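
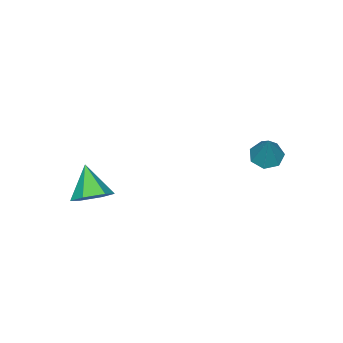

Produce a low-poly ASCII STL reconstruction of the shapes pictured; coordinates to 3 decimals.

solid 
facet normal 0.419 0.599 -0.682
outer loop
vertex 2.471 -0.798 0.666
vertex 1.928 -0.892 0.25
vertex 1.928 -0.373 0.706
endloop
endfacet
facet normal 0.226 0.199 0.954
outer loop
vertex 2.471 -0.798 0.666
vertex 1.928 -0.373 0.706
vertex 1.412 -1.628 1.09
endloop
endfacet
facet normal 0.419 0.599 -0.682
outer loop
vertex 1.928 -0.373 0.706
vertex 1.928 -0.892 0.25
vertex 1.386 -0.467 0.29
endloop
endfacet
facet normal -0.592 0.448 0.670
outer loop
vertex 1.928 -0.373 0.706
vertex 1.386 -0.467 0.29
vertex 1.412 -1.628 1.09
endloop
endfacet
facet normal 0.419 0.599 -0.682
outer loop
vertex 1.386 -0.467 0.29
vertex 1.928 -0.892 0.25
vertex 1.386 -0.986 -0.166
endloop
endfacet
facet normal -1.000 -0.013 0.014
outer loop
vertex 1.386 -0.467 0.29
vertex 1.386 -0.986 -0.166
vertex 1.412 -1.628 1.09
endloop
endfacet
facet normal 0.420 0.599 -0.682
outer loop
vertex 1.386 -0.986 -0.166
vertex 1.928 -0.892 0.25
vertex 1.928 -1.41 -0.205
endloop
endfacet
facet normal -0.591 -0.723 -0.357
outer loop
vertex 1.386 -0.986 -0.166
vertex 1.928 -1.41 -0.205
vertex 1.412 -1.628 1.09
endloop
endfacet
facet normal 0.420 0.599 -0.682
outer loop
vertex 1.928 -1.41 -0.205
vertex 1.928 -0.892 0.25
vertex 2.47 -1.317 0.211
endloop
endfacet
facet normal 0.224 -0.972 -0.074
outer loop
vertex 1.928 -1.41 -0.205
vertex 2.47 -1.317 0.211
vertex 1.412 -1.628 1.09
endloop
endfacet
facet normal 0.420 0.598 -0.683
outer loop
vertex 2.47 -1.317 0.211
vertex 1.928 -0.892 0.25
vertex 2.471 -0.798 0.666
endloop
endfacet
facet normal 0.633 -0.511 0.581
outer loop
vertex 2.47 -1.317 0.211
vertex 2.471 -0.798 0.666
vertex 1.412 -1.628 1.09
endloop
endfacet
facet normal -0.375 -0.301 -0.877
outer loop
vertex -1.255 2.718 1.814
vertex -1.735 2.955 1.938
vertex -1.302 3.173 1.678
endloop
endfacet
facet normal 0.994 0.080 -0.075
outer loop
vertex -1.255 2.718 1.814
vertex -1.302 3.173 1.678
vertex -1.205 3.385 3.182
endloop
endfacet
facet normal -0.374 -0.303 -0.877
outer loop
vertex -1.302 3.173 1.678
vertex -1.735 2.955 1.938
vertex -1.676 3.464 1.737
endloop
endfacet
facet normal 0.592 0.792 -0.150
outer loop
vertex -1.302 3.173 1.678
vertex -1.676 3.464 1.737
vertex -1.205 3.385 3.182
endloop
endfacet
facet normal -0.373 -0.303 -0.877
outer loop
vertex -1.676 3.464 1.737
vertex -1.735 2.955 1.938
vertex -2.095 3.372 1.947
endloop
endfacet
facet normal -0.162 0.981 0.106
outer loop
vertex -1.676 3.464 1.737
vertex -2.095 3.372 1.947
vertex -1.205 3.385 3.182
endloop
endfacet
facet normal -0.373 -0.303 -0.877
outer loop
vertex -2.095 3.372 1.947
vertex -1.735 2.955 1.938
vertex -2.243 2.966 2.15
endloop
endfacet
facet normal -0.702 0.506 0.501
outer loop
vertex -2.095 3.372 1.947
vertex -2.243 2.966 2.15
vertex -1.205 3.385 3.182
endloop
endfacet
facet normal -0.373 -0.302 -0.877
outer loop
vertex -2.243 2.966 2.15
vertex -1.735 2.955 1.938
vertex -2.009 2.552 2.193
endloop
endfacet
facet normal -0.620 -0.274 0.735
outer loop
vertex -2.243 2.966 2.15
vertex -2.009 2.552 2.193
vertex -1.205 3.385 3.182
endloop
endfacet
facet normal -0.373 -0.302 -0.878
outer loop
vertex -2.009 2.552 2.193
vertex -1.735 2.955 1.938
vertex -1.569 2.442 2.044
endloop
endfacet
facet normal 0.021 -0.773 0.634
outer loop
vertex -2.009 2.552 2.193
vertex -1.569 2.442 2.044
vertex -1.205 3.385 3.182
endloop
endfacet
facet normal -0.376 -0.303 -0.876
outer loop
vertex -1.569 2.442 2.044
vertex -1.735 2.955 1.938
vertex -1.255 2.718 1.814
endloop
endfacet
facet normal 0.740 -0.615 0.273
outer loop
vertex -1.569 2.442 2.044
vertex -1.255 2.718 1.814
vertex -1.205 3.385 3.182
endloop
endfacet

endsolid


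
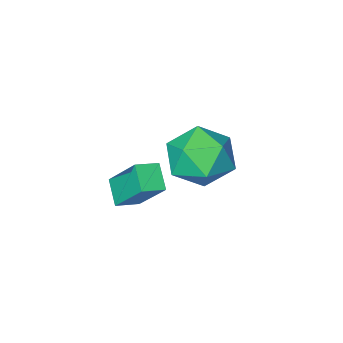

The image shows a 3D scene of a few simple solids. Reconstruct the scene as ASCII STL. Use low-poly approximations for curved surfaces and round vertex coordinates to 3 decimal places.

solid 
facet normal -0.959 0.119 -0.257
outer loop
vertex -0.009 1.508 1.207
vertex 0.236 2.253 0.637
vertex 0.216 0.401 -0.143
endloop
endfacet
facet normal -0.252 -0.769 0.588
outer loop
vertex 0.984 0.307 0.063
vertex -0.009 1.508 1.207
vertex 0.216 0.401 -0.143
endloop
endfacet
facet normal -0.959 0.119 -0.257
outer loop
vertex 0.216 0.401 -0.143
vertex 0.236 2.253 0.637
vertex 0.461 1.147 -0.713
endloop
endfacet
facet normal 0.129 -0.628 -0.767
outer loop
vertex 0.461 1.147 -0.713
vertex 0.984 0.307 0.063
vertex 0.216 0.401 -0.143
endloop
endfacet
facet normal -0.129 0.629 0.767
outer loop
vertex -0.009 1.508 1.207
vertex 1.004 2.159 0.843
vertex 0.236 2.253 0.637
endloop
endfacet
facet normal -0.253 -0.769 0.588
outer loop
vertex 0.759 1.413 1.413
vertex -0.009 1.508 1.207
vertex 0.984 0.307 0.063
endloop
endfacet
facet normal -0.128 0.628 0.767
outer loop
vertex 0.759 1.413 1.413
vertex 1.004 2.159 0.843
vertex -0.009 1.508 1.207
endloop
endfacet
facet normal 0.252 0.769 -0.588
outer loop
vertex 0.236 2.253 0.637
vertex 1.004 2.159 0.843
vertex 0.461 1.147 -0.713
endloop
endfacet
facet normal 0.128 -0.629 -0.767
outer loop
vertex 1.229 1.052 -0.507
vertex 0.984 0.307 0.063
vertex 0.461 1.147 -0.713
endloop
endfacet
facet normal 0.253 0.768 -0.588
outer loop
vertex 0.461 1.147 -0.713
vertex 1.004 2.159 0.843
vertex 1.229 1.052 -0.507
endloop
endfacet
facet normal 0.959 -0.119 0.257
outer loop
vertex 1.229 1.052 -0.507
vertex 0.759 1.413 1.413
vertex 0.984 0.307 0.063
endloop
endfacet
facet normal 0.959 -0.119 0.257
outer loop
vertex 1.004 2.159 0.843
vertex 0.759 1.413 1.413
vertex 1.229 1.052 -0.507
endloop
endfacet
facet normal 0.126 0.187 0.974
outer loop
vertex -2.993 0.421 -0.102
vertex -2.873 -0.784 0.114
vertex -1.881 -0.104 -0.145
endloop
endfacet
facet normal 0.367 0.730 0.577
outer loop
vertex -2.993 0.421 -0.102
vertex -1.881 -0.104 -0.145
vertex -2.202 0.728 -0.993
endloop
endfacet
facet normal -0.175 0.968 0.179
outer loop
vertex -2.993 0.421 -0.102
vertex -2.202 0.728 -0.993
vertex -3.392 0.562 -1.257
endloop
endfacet
facet normal -0.750 0.574 0.329
outer loop
vertex -2.993 0.421 -0.102
vertex -3.392 0.562 -1.257
vertex -3.807 -0.372 -0.573
endloop
endfacet
facet normal -0.564 0.091 0.821
outer loop
vertex -2.993 0.421 -0.102
vertex -3.807 -0.372 -0.573
vertex -2.873 -0.784 0.114
endloop
endfacet
facet normal 0.869 0.476 0.138
outer loop
vertex -2.202 0.728 -0.993
vertex -1.881 -0.104 -0.145
vertex -1.593 -0.288 -1.327
endloop
endfacet
facet normal 0.479 -0.402 0.780
outer loop
vertex -1.881 -0.104 -0.145
vertex -2.873 -0.784 0.114
vertex -2.008 -1.222 -0.643
endloop
endfacet
facet normal -0.637 -0.557 0.532
outer loop
vertex -2.873 -0.784 0.114
vertex -3.807 -0.372 -0.573
vertex -3.198 -1.388 -0.907
endloop
endfacet
facet normal -0.938 0.224 -0.263
outer loop
vertex -3.807 -0.372 -0.573
vertex -3.392 0.562 -1.257
vertex -3.519 -0.556 -1.755
endloop
endfacet
facet normal -0.008 0.862 -0.507
outer loop
vertex -3.392 0.562 -1.257
vertex -2.202 0.728 -0.993
vertex -2.527 0.124 -2.014
endloop
endfacet
facet normal 0.750 -0.574 -0.329
outer loop
vertex -2.407 -1.081 -1.798
vertex -1.593 -0.288 -1.327
vertex -2.008 -1.222 -0.643
endloop
endfacet
facet normal 0.175 -0.968 -0.179
outer loop
vertex -2.407 -1.081 -1.798
vertex -2.008 -1.222 -0.643
vertex -3.198 -1.388 -0.907
endloop
endfacet
facet normal -0.367 -0.730 -0.577
outer loop
vertex -2.407 -1.081 -1.798
vertex -3.198 -1.388 -0.907
vertex -3.519 -0.556 -1.755
endloop
endfacet
facet normal -0.126 -0.187 -0.974
outer loop
vertex -2.407 -1.081 -1.798
vertex -3.519 -0.556 -1.755
vertex -2.527 0.124 -2.014
endloop
endfacet
facet normal 0.564 -0.091 -0.821
outer loop
vertex -2.407 -1.081 -1.798
vertex -2.527 0.124 -2.014
vertex -1.593 -0.288 -1.327
endloop
endfacet
facet normal 0.938 -0.224 0.263
outer loop
vertex -2.008 -1.222 -0.643
vertex -1.593 -0.288 -1.327
vertex -1.881 -0.104 -0.145
endloop
endfacet
facet normal 0.008 -0.862 0.507
outer loop
vertex -3.198 -1.388 -0.907
vertex -2.008 -1.222 -0.643
vertex -2.873 -0.784 0.114
endloop
endfacet
facet normal -0.869 -0.476 -0.138
outer loop
vertex -3.519 -0.556 -1.755
vertex -3.198 -1.388 -0.907
vertex -3.807 -0.372 -0.573
endloop
endfacet
facet normal -0.479 0.402 -0.780
outer loop
vertex -2.527 0.124 -2.014
vertex -3.519 -0.556 -1.755
vertex -3.392 0.562 -1.257
endloop
endfacet
facet normal 0.637 0.557 -0.532
outer loop
vertex -1.593 -0.288 -1.327
vertex -2.527 0.124 -2.014
vertex -2.202 0.728 -0.993
endloop
endfacet

endsolid


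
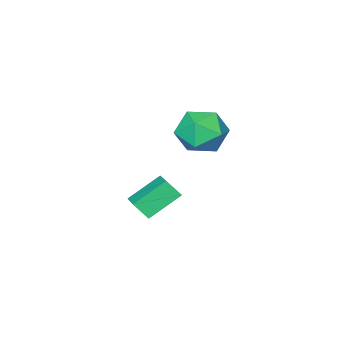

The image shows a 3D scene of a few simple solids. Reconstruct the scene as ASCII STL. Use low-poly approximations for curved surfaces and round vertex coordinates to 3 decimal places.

solid 
facet normal -0.363 0.547 -0.755
outer loop
vertex 2.304 2.068 -1.929
vertex 3.727 1.606 -2.948
vertex 1.603 0.952 -2.401
endloop
endfacet
facet normal -0.786 0.255 0.563
outer loop
vertex 1.973 0.394 -1.632
vertex 2.304 2.068 -1.929
vertex 1.603 0.952 -2.401
endloop
endfacet
facet normal -0.363 0.547 -0.755
outer loop
vertex 1.603 0.952 -2.401
vertex 3.727 1.606 -2.948
vertex 3.026 0.49 -3.42
endloop
endfacet
facet normal -0.501 -0.797 -0.338
outer loop
vertex 3.026 0.49 -3.42
vertex 1.973 0.394 -1.632
vertex 1.603 0.952 -2.401
endloop
endfacet
facet normal 0.501 0.797 0.338
outer loop
vertex 2.304 2.068 -1.929
vertex 4.097 1.048 -2.179
vertex 3.727 1.606 -2.948
endloop
endfacet
facet normal -0.786 0.255 0.563
outer loop
vertex 2.674 1.51 -1.16
vertex 2.304 2.068 -1.929
vertex 1.973 0.394 -1.632
endloop
endfacet
facet normal 0.501 0.797 0.338
outer loop
vertex 2.674 1.51 -1.16
vertex 4.097 1.048 -2.179
vertex 2.304 2.068 -1.929
endloop
endfacet
facet normal 0.786 -0.255 -0.563
outer loop
vertex 3.727 1.606 -2.948
vertex 4.097 1.048 -2.179
vertex 3.026 0.49 -3.42
endloop
endfacet
facet normal -0.501 -0.797 -0.338
outer loop
vertex 3.396 -0.068 -2.651
vertex 1.973 0.394 -1.632
vertex 3.026 0.49 -3.42
endloop
endfacet
facet normal 0.786 -0.255 -0.563
outer loop
vertex 3.026 0.49 -3.42
vertex 4.097 1.048 -2.179
vertex 3.396 -0.068 -2.651
endloop
endfacet
facet normal 0.363 -0.547 0.755
outer loop
vertex 3.396 -0.068 -2.651
vertex 2.674 1.51 -1.16
vertex 1.973 0.394 -1.632
endloop
endfacet
facet normal 0.363 -0.547 0.755
outer loop
vertex 4.097 1.048 -2.179
vertex 2.674 1.51 -1.16
vertex 3.396 -0.068 -2.651
endloop
endfacet
facet normal -0.551 0.713 0.433
outer loop
vertex 1.368 3.871 2.317
vertex 1.863 3.597 3.398
vertex 2.386 4.435 2.683
endloop
endfacet
facet normal -0.401 0.883 -0.244
outer loop
vertex 1.368 3.871 2.317
vertex 2.386 4.435 2.683
vertex 2.276 4.065 1.526
endloop
endfacet
facet normal -0.655 0.363 -0.663
outer loop
vertex 1.368 3.871 2.317
vertex 2.276 4.065 1.526
vertex 1.684 2.998 1.526
endloop
endfacet
facet normal -0.961 -0.127 -0.244
outer loop
vertex 1.368 3.871 2.317
vertex 1.684 2.998 1.526
vertex 1.429 2.709 2.683
endloop
endfacet
facet normal -0.897 0.089 0.433
outer loop
vertex 1.368 3.871 2.317
vertex 1.429 2.709 2.683
vertex 1.863 3.597 3.398
endloop
endfacet
facet normal 0.308 0.897 -0.316
outer loop
vertex 2.276 4.065 1.526
vertex 2.386 4.435 2.683
vertex 3.331 3.911 2.117
endloop
endfacet
facet normal 0.067 0.623 0.779
outer loop
vertex 2.386 4.435 2.683
vertex 1.863 3.597 3.398
vertex 3.076 3.622 3.274
endloop
endfacet
facet normal -0.493 -0.387 0.779
outer loop
vertex 1.863 3.597 3.398
vertex 1.429 2.709 2.683
vertex 2.484 2.555 3.274
endloop
endfacet
facet normal -0.598 -0.737 -0.316
outer loop
vertex 1.429 2.709 2.683
vertex 1.684 2.998 1.526
vertex 2.374 2.185 2.117
endloop
endfacet
facet normal -0.103 0.057 -0.993
outer loop
vertex 1.684 2.998 1.526
vertex 2.276 4.065 1.526
vertex 2.897 3.023 1.402
endloop
endfacet
facet normal 0.961 0.127 0.244
outer loop
vertex 3.392 2.749 2.483
vertex 3.331 3.911 2.117
vertex 3.076 3.622 3.274
endloop
endfacet
facet normal 0.655 -0.363 0.663
outer loop
vertex 3.392 2.749 2.483
vertex 3.076 3.622 3.274
vertex 2.484 2.555 3.274
endloop
endfacet
facet normal 0.401 -0.883 0.244
outer loop
vertex 3.392 2.749 2.483
vertex 2.484 2.555 3.274
vertex 2.374 2.185 2.117
endloop
endfacet
facet normal 0.551 -0.713 -0.433
outer loop
vertex 3.392 2.749 2.483
vertex 2.374 2.185 2.117
vertex 2.897 3.023 1.402
endloop
endfacet
facet normal 0.897 -0.089 -0.433
outer loop
vertex 3.392 2.749 2.483
vertex 2.897 3.023 1.402
vertex 3.331 3.911 2.117
endloop
endfacet
facet normal 0.598 0.737 0.316
outer loop
vertex 3.076 3.622 3.274
vertex 3.331 3.911 2.117
vertex 2.386 4.435 2.683
endloop
endfacet
facet normal 0.103 -0.057 0.993
outer loop
vertex 2.484 2.555 3.274
vertex 3.076 3.622 3.274
vertex 1.863 3.597 3.398
endloop
endfacet
facet normal -0.308 -0.897 0.316
outer loop
vertex 2.374 2.185 2.117
vertex 2.484 2.555 3.274
vertex 1.429 2.709 2.683
endloop
endfacet
facet normal -0.067 -0.623 -0.779
outer loop
vertex 2.897 3.023 1.402
vertex 2.374 2.185 2.117
vertex 1.684 2.998 1.526
endloop
endfacet
facet normal 0.493 0.387 -0.779
outer loop
vertex 3.331 3.911 2.117
vertex 2.897 3.023 1.402
vertex 2.276 4.065 1.526
endloop
endfacet

endsolid


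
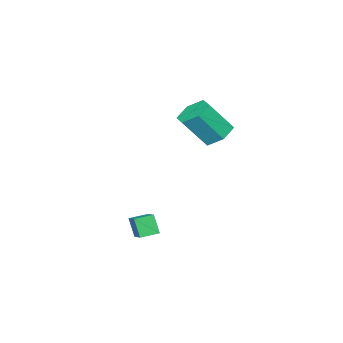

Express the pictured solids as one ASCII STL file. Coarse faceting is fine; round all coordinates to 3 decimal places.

solid 
facet normal -0.573 -0.711 -0.408
outer loop
vertex 3.162 -3.348 -2.266
vertex 2.411 -2.815 -2.139
vertex 3.31 -2.903 -3.25
endloop
endfacet
facet normal 0.808 -0.572 -0.137
outer loop
vertex 3.969 -2.085 -2.781
vertex 3.162 -3.348 -2.266
vertex 3.31 -2.903 -3.25
endloop
endfacet
facet normal -0.573 -0.711 -0.408
outer loop
vertex 3.31 -2.903 -3.25
vertex 2.411 -2.815 -2.139
vertex 2.559 -2.37 -3.123
endloop
endfacet
facet normal 0.137 0.408 -0.903
outer loop
vertex 2.559 -2.37 -3.123
vertex 3.969 -2.085 -2.781
vertex 3.31 -2.903 -3.25
endloop
endfacet
facet normal -0.137 -0.408 0.903
outer loop
vertex 3.162 -3.348 -2.266
vertex 3.07 -1.997 -1.67
vertex 2.411 -2.815 -2.139
endloop
endfacet
facet normal 0.808 -0.572 -0.137
outer loop
vertex 3.821 -2.53 -1.797
vertex 3.162 -3.348 -2.266
vertex 3.969 -2.085 -2.781
endloop
endfacet
facet normal -0.137 -0.408 0.903
outer loop
vertex 3.821 -2.53 -1.797
vertex 3.07 -1.997 -1.67
vertex 3.162 -3.348 -2.266
endloop
endfacet
facet normal -0.808 0.572 0.137
outer loop
vertex 2.411 -2.815 -2.139
vertex 3.07 -1.997 -1.67
vertex 2.559 -2.37 -3.123
endloop
endfacet
facet normal 0.137 0.408 -0.903
outer loop
vertex 3.218 -1.552 -2.654
vertex 3.969 -2.085 -2.781
vertex 2.559 -2.37 -3.123
endloop
endfacet
facet normal -0.808 0.572 0.137
outer loop
vertex 2.559 -2.37 -3.123
vertex 3.07 -1.997 -1.67
vertex 3.218 -1.552 -2.654
endloop
endfacet
facet normal 0.573 0.711 0.408
outer loop
vertex 3.218 -1.552 -2.654
vertex 3.821 -2.53 -1.797
vertex 3.969 -2.085 -2.781
endloop
endfacet
facet normal 0.573 0.711 0.408
outer loop
vertex 3.07 -1.997 -1.67
vertex 3.821 -2.53 -1.797
vertex 3.218 -1.552 -2.654
endloop
endfacet
facet normal -0.436 0.421 -0.795
outer loop
vertex -2.357 -1.942 1.198
vertex -2.954 -2.691 1.129
vertex -3.197 -1.932 1.664
endloop
endfacet
facet normal 0.213 0.907 0.364
outer loop
vertex -2.357 -1.942 1.198
vertex -3.197 -1.932 1.664
vertex -1.489 -2.78 2.78
endloop
endfacet
facet normal 0.213 0.907 0.364
outer loop
vertex -1.489 -2.78 2.78
vertex -3.197 -1.932 1.664
vertex -2.328 -2.77 3.246
endloop
endfacet
facet normal 0.437 -0.421 0.795
outer loop
vertex -1.489 -2.78 2.78
vertex -2.328 -2.77 3.246
vertex -2.086 -3.529 2.711
endloop
endfacet
facet normal -0.437 0.421 -0.795
outer loop
vertex -3.197 -1.932 1.664
vertex -2.954 -2.691 1.129
vertex -3.793 -2.681 1.595
endloop
endfacet
facet normal -0.651 0.462 0.602
outer loop
vertex -3.197 -1.932 1.664
vertex -3.793 -2.681 1.595
vertex -2.328 -2.77 3.246
endloop
endfacet
facet normal -0.650 0.463 0.602
outer loop
vertex -2.328 -2.77 3.246
vertex -3.793 -2.681 1.595
vertex -2.925 -3.518 3.177
endloop
endfacet
facet normal 0.436 -0.421 0.795
outer loop
vertex -2.328 -2.77 3.246
vertex -2.925 -3.518 3.177
vertex -2.086 -3.529 2.711
endloop
endfacet
facet normal -0.437 0.421 -0.795
outer loop
vertex -3.793 -2.681 1.595
vertex -2.954 -2.691 1.129
vertex -3.551 -3.44 1.06
endloop
endfacet
facet normal -0.864 -0.444 0.239
outer loop
vertex -3.793 -2.681 1.595
vertex -3.551 -3.44 1.06
vertex -2.925 -3.518 3.177
endloop
endfacet
facet normal -0.864 -0.443 0.239
outer loop
vertex -2.925 -3.518 3.177
vertex -3.551 -3.44 1.06
vertex -2.683 -4.278 2.642
endloop
endfacet
facet normal 0.436 -0.421 0.795
outer loop
vertex -2.925 -3.518 3.177
vertex -2.683 -4.278 2.642
vertex -2.086 -3.529 2.711
endloop
endfacet
facet normal -0.437 0.421 -0.795
outer loop
vertex -3.551 -3.44 1.06
vertex -2.954 -2.691 1.129
vertex -2.712 -3.45 0.594
endloop
endfacet
facet normal -0.213 -0.907 -0.364
outer loop
vertex -3.551 -3.44 1.06
vertex -2.712 -3.45 0.594
vertex -2.683 -4.278 2.642
endloop
endfacet
facet normal -0.213 -0.907 -0.364
outer loop
vertex -2.683 -4.278 2.642
vertex -2.712 -3.45 0.594
vertex -1.843 -4.288 2.176
endloop
endfacet
facet normal 0.436 -0.421 0.795
outer loop
vertex -2.683 -4.278 2.642
vertex -1.843 -4.288 2.176
vertex -2.086 -3.529 2.711
endloop
endfacet
facet normal -0.436 0.421 -0.795
outer loop
vertex -2.712 -3.45 0.594
vertex -2.954 -2.691 1.129
vertex -2.115 -2.702 0.663
endloop
endfacet
facet normal 0.650 -0.463 -0.602
outer loop
vertex -2.712 -3.45 0.594
vertex -2.115 -2.702 0.663
vertex -1.843 -4.288 2.176
endloop
endfacet
facet normal 0.651 -0.463 -0.602
outer loop
vertex -1.843 -4.288 2.176
vertex -2.115 -2.702 0.663
vertex -1.247 -3.539 2.245
endloop
endfacet
facet normal 0.437 -0.421 0.795
outer loop
vertex -1.843 -4.288 2.176
vertex -1.247 -3.539 2.245
vertex -2.086 -3.529 2.711
endloop
endfacet
facet normal -0.436 0.421 -0.795
outer loop
vertex -2.115 -2.702 0.663
vertex -2.954 -2.691 1.129
vertex -2.357 -1.942 1.198
endloop
endfacet
facet normal 0.864 0.443 -0.239
outer loop
vertex -2.115 -2.702 0.663
vertex -2.357 -1.942 1.198
vertex -1.247 -3.539 2.245
endloop
endfacet
facet normal 0.864 0.444 -0.239
outer loop
vertex -1.247 -3.539 2.245
vertex -2.357 -1.942 1.198
vertex -1.489 -2.78 2.78
endloop
endfacet
facet normal 0.437 -0.421 0.795
outer loop
vertex -1.247 -3.539 2.245
vertex -1.489 -2.78 2.78
vertex -2.086 -3.529 2.711
endloop
endfacet

endsolid


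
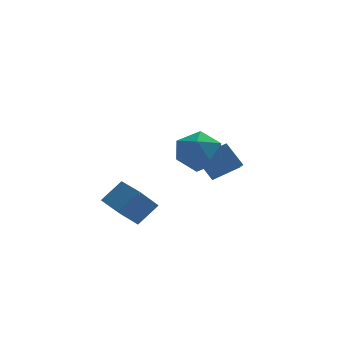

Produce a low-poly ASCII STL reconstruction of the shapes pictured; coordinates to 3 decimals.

solid 
facet normal -0.993 -0.113 -0.022
outer loop
vertex 0.613 -3.555 2.358
vertex 0.733 -4.707 2.831
vertex 0.605 -3.727 3.598
endloop
endfacet
facet normal -0.817 0.572 0.074
outer loop
vertex 0.613 -3.555 2.358
vertex 0.605 -3.727 3.598
vertex 1.234 -2.765 3.103
endloop
endfacet
facet normal -0.412 0.775 -0.478
outer loop
vertex 0.613 -3.555 2.358
vertex 1.234 -2.765 3.103
vertex 1.752 -3.151 2.031
endloop
endfacet
facet normal -0.339 0.216 -0.916
outer loop
vertex 0.613 -3.555 2.358
vertex 1.752 -3.151 2.031
vertex 1.442 -4.351 1.863
endloop
endfacet
facet normal -0.698 -0.333 -0.634
outer loop
vertex 0.613 -3.555 2.358
vertex 1.442 -4.351 1.863
vertex 0.733 -4.707 2.831
endloop
endfacet
facet normal -0.420 0.617 0.665
outer loop
vertex 1.234 -2.765 3.103
vertex 0.605 -3.727 3.598
vertex 1.738 -3.429 4.037
endloop
endfacet
facet normal -0.706 -0.491 0.510
outer loop
vertex 0.605 -3.727 3.598
vertex 0.733 -4.707 2.831
vertex 1.428 -4.629 3.869
endloop
endfacet
facet normal -0.229 -0.847 -0.479
outer loop
vertex 0.733 -4.707 2.831
vertex 1.442 -4.351 1.863
vertex 1.946 -5.015 2.797
endloop
endfacet
facet normal 0.352 0.040 -0.935
outer loop
vertex 1.442 -4.351 1.863
vertex 1.752 -3.151 2.031
vertex 2.575 -4.053 2.302
endloop
endfacet
facet normal 0.234 0.945 -0.227
outer loop
vertex 1.752 -3.151 2.031
vertex 1.234 -2.765 3.103
vertex 2.447 -3.073 3.069
endloop
endfacet
facet normal 0.339 -0.216 0.916
outer loop
vertex 2.567 -4.225 3.542
vertex 1.738 -3.429 4.037
vertex 1.428 -4.629 3.869
endloop
endfacet
facet normal 0.412 -0.775 0.478
outer loop
vertex 2.567 -4.225 3.542
vertex 1.428 -4.629 3.869
vertex 1.946 -5.015 2.797
endloop
endfacet
facet normal 0.817 -0.572 -0.074
outer loop
vertex 2.567 -4.225 3.542
vertex 1.946 -5.015 2.797
vertex 2.575 -4.053 2.302
endloop
endfacet
facet normal 0.993 0.113 0.022
outer loop
vertex 2.567 -4.225 3.542
vertex 2.575 -4.053 2.302
vertex 2.447 -3.073 3.069
endloop
endfacet
facet normal 0.698 0.333 0.634
outer loop
vertex 2.567 -4.225 3.542
vertex 2.447 -3.073 3.069
vertex 1.738 -3.429 4.037
endloop
endfacet
facet normal -0.352 -0.040 0.935
outer loop
vertex 1.428 -4.629 3.869
vertex 1.738 -3.429 4.037
vertex 0.605 -3.727 3.598
endloop
endfacet
facet normal -0.234 -0.945 0.227
outer loop
vertex 1.946 -5.015 2.797
vertex 1.428 -4.629 3.869
vertex 0.733 -4.707 2.831
endloop
endfacet
facet normal 0.420 -0.617 -0.665
outer loop
vertex 2.575 -4.053 2.302
vertex 1.946 -5.015 2.797
vertex 1.442 -4.351 1.863
endloop
endfacet
facet normal 0.706 0.491 -0.510
outer loop
vertex 2.447 -3.073 3.069
vertex 2.575 -4.053 2.302
vertex 1.752 -3.151 2.031
endloop
endfacet
facet normal 0.229 0.847 0.479
outer loop
vertex 1.738 -3.429 4.037
vertex 2.447 -3.073 3.069
vertex 1.234 -2.765 3.103
endloop
endfacet
facet normal -0.463 0.434 0.773
outer loop
vertex 3.736 1.803 1.153
vertex 3.77 2.884 0.567
vertex 2.3 1.48 0.475
endloop
endfacet
facet normal -0.027 -0.879 0.476
outer loop
vertex 3.03 0.796 -0.747
vertex 3.736 1.803 1.153
vertex 2.3 1.48 0.475
endloop
endfacet
facet normal -0.462 0.433 0.774
outer loop
vertex 2.3 1.48 0.475
vertex 3.77 2.884 0.567
vertex 2.334 2.562 -0.11
endloop
endfacet
facet normal -0.886 -0.198 -0.418
outer loop
vertex 2.334 2.562 -0.11
vertex 3.03 0.796 -0.747
vertex 2.3 1.48 0.475
endloop
endfacet
facet normal 0.886 0.199 0.418
outer loop
vertex 3.736 1.803 1.153
vertex 4.5 2.2 -0.655
vertex 3.77 2.884 0.567
endloop
endfacet
facet normal -0.027 -0.879 0.476
outer loop
vertex 4.466 1.118 -0.07
vertex 3.736 1.803 1.153
vertex 3.03 0.796 -0.747
endloop
endfacet
facet normal 0.886 0.198 0.418
outer loop
vertex 4.466 1.118 -0.07
vertex 4.5 2.2 -0.655
vertex 3.736 1.803 1.153
endloop
endfacet
facet normal 0.027 0.879 -0.476
outer loop
vertex 3.77 2.884 0.567
vertex 4.5 2.2 -0.655
vertex 2.334 2.562 -0.11
endloop
endfacet
facet normal -0.887 -0.199 -0.418
outer loop
vertex 3.064 1.877 -1.333
vertex 3.03 0.796 -0.747
vertex 2.334 2.562 -0.11
endloop
endfacet
facet normal 0.027 0.879 -0.476
outer loop
vertex 2.334 2.562 -0.11
vertex 4.5 2.2 -0.655
vertex 3.064 1.877 -1.333
endloop
endfacet
facet normal 0.462 -0.434 -0.774
outer loop
vertex 3.064 1.877 -1.333
vertex 4.466 1.118 -0.07
vertex 3.03 0.796 -0.747
endloop
endfacet
facet normal 0.463 -0.433 -0.774
outer loop
vertex 4.5 2.2 -0.655
vertex 4.466 1.118 -0.07
vertex 3.064 1.877 -1.333
endloop
endfacet
facet normal -0.568 -0.378 0.731
outer loop
vertex -0.959 -2.431 -0.104
vertex -1.672 -1.074 0.044
vertex -1.972 -2.854 -1.111
endloop
endfacet
facet normal 0.463 -0.881 -0.096
outer loop
vertex -1.028 -2.226 -2.324
vertex -0.959 -2.431 -0.104
vertex -1.972 -2.854 -1.111
endloop
endfacet
facet normal -0.569 -0.378 0.730
outer loop
vertex -1.972 -2.854 -1.111
vertex -1.672 -1.074 0.044
vertex -2.685 -1.497 -0.964
endloop
endfacet
facet normal -0.680 -0.284 -0.676
outer loop
vertex -2.685 -1.497 -0.964
vertex -1.028 -2.226 -2.324
vertex -1.972 -2.854 -1.111
endloop
endfacet
facet normal 0.680 0.284 0.676
outer loop
vertex -0.959 -2.431 -0.104
vertex -0.728 -0.446 -1.169
vertex -1.672 -1.074 0.044
endloop
endfacet
facet normal 0.463 -0.881 -0.096
outer loop
vertex -0.015 -1.803 -1.316
vertex -0.959 -2.431 -0.104
vertex -1.028 -2.226 -2.324
endloop
endfacet
facet normal 0.680 0.284 0.676
outer loop
vertex -0.015 -1.803 -1.316
vertex -0.728 -0.446 -1.169
vertex -0.959 -2.431 -0.104
endloop
endfacet
facet normal -0.463 0.881 0.096
outer loop
vertex -1.672 -1.074 0.044
vertex -0.728 -0.446 -1.169
vertex -2.685 -1.497 -0.964
endloop
endfacet
facet normal -0.680 -0.283 -0.676
outer loop
vertex -1.741 -0.869 -2.176
vertex -1.028 -2.226 -2.324
vertex -2.685 -1.497 -0.964
endloop
endfacet
facet normal -0.463 0.881 0.096
outer loop
vertex -2.685 -1.497 -0.964
vertex -0.728 -0.446 -1.169
vertex -1.741 -0.869 -2.176
endloop
endfacet
facet normal 0.569 0.378 -0.730
outer loop
vertex -1.741 -0.869 -2.176
vertex -0.015 -1.803 -1.316
vertex -1.028 -2.226 -2.324
endloop
endfacet
facet normal 0.569 0.378 -0.731
outer loop
vertex -0.728 -0.446 -1.169
vertex -0.015 -1.803 -1.316
vertex -1.741 -0.869 -2.176
endloop
endfacet

endsolid


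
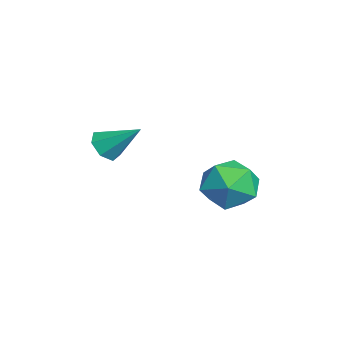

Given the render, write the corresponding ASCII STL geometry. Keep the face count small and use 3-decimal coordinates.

solid 
facet normal -0.525 -0.412 0.745
outer loop
vertex -2.192 3.027 1.531
vertex -2.145 2.075 1.038
vertex -1.379 2.357 1.733
endloop
endfacet
facet normal -0.132 0.136 0.982
outer loop
vertex -2.192 3.027 1.531
vertex -1.379 2.357 1.733
vertex -1.192 3.406 1.613
endloop
endfacet
facet normal -0.323 0.718 0.616
outer loop
vertex -2.192 3.027 1.531
vertex -1.192 3.406 1.613
vertex -1.843 3.773 0.844
endloop
endfacet
facet normal -0.834 0.531 0.153
outer loop
vertex -2.192 3.027 1.531
vertex -1.843 3.773 0.844
vertex -2.432 2.95 0.488
endloop
endfacet
facet normal -0.958 -0.168 0.233
outer loop
vertex -2.192 3.027 1.531
vertex -2.432 2.95 0.488
vertex -2.145 2.075 1.038
endloop
endfacet
facet normal 0.551 -0.003 0.834
outer loop
vertex -1.192 3.406 1.613
vertex -1.379 2.357 1.733
vertex -0.528 2.69 1.172
endloop
endfacet
facet normal -0.082 -0.889 0.451
outer loop
vertex -1.379 2.357 1.733
vertex -2.145 2.075 1.038
vertex -1.117 1.867 0.816
endloop
endfacet
facet normal -0.783 -0.494 -0.377
outer loop
vertex -2.145 2.075 1.038
vertex -2.432 2.95 0.488
vertex -1.768 2.234 0.047
endloop
endfacet
facet normal -0.583 0.636 -0.506
outer loop
vertex -2.432 2.95 0.488
vertex -1.843 3.773 0.844
vertex -1.581 3.283 -0.073
endloop
endfacet
facet normal 0.243 0.939 0.243
outer loop
vertex -1.843 3.773 0.844
vertex -1.192 3.406 1.613
vertex -0.815 3.565 0.622
endloop
endfacet
facet normal 0.834 -0.531 -0.153
outer loop
vertex -0.768 2.613 0.129
vertex -0.528 2.69 1.172
vertex -1.117 1.867 0.816
endloop
endfacet
facet normal 0.323 -0.718 -0.616
outer loop
vertex -0.768 2.613 0.129
vertex -1.117 1.867 0.816
vertex -1.768 2.234 0.047
endloop
endfacet
facet normal 0.132 -0.136 -0.982
outer loop
vertex -0.768 2.613 0.129
vertex -1.768 2.234 0.047
vertex -1.581 3.283 -0.073
endloop
endfacet
facet normal 0.525 0.412 -0.745
outer loop
vertex -0.768 2.613 0.129
vertex -1.581 3.283 -0.073
vertex -0.815 3.565 0.622
endloop
endfacet
facet normal 0.958 0.168 -0.233
outer loop
vertex -0.768 2.613 0.129
vertex -0.815 3.565 0.622
vertex -0.528 2.69 1.172
endloop
endfacet
facet normal 0.583 -0.636 0.506
outer loop
vertex -1.117 1.867 0.816
vertex -0.528 2.69 1.172
vertex -1.379 2.357 1.733
endloop
endfacet
facet normal -0.243 -0.939 -0.243
outer loop
vertex -1.768 2.234 0.047
vertex -1.117 1.867 0.816
vertex -2.145 2.075 1.038
endloop
endfacet
facet normal -0.551 0.003 -0.834
outer loop
vertex -1.581 3.283 -0.073
vertex -1.768 2.234 0.047
vertex -2.432 2.95 0.488
endloop
endfacet
facet normal 0.082 0.889 -0.451
outer loop
vertex -0.815 3.565 0.622
vertex -1.581 3.283 -0.073
vertex -1.843 3.773 0.844
endloop
endfacet
facet normal 0.783 0.494 0.377
outer loop
vertex -0.528 2.69 1.172
vertex -0.815 3.565 0.622
vertex -1.192 3.406 1.613
endloop
endfacet
facet normal -0.341 -0.709 -0.617
outer loop
vertex -2.186 -0.706 1.635
vertex -2.596 -0.911 2.097
vertex -2.695 -0.463 1.637
endloop
endfacet
facet normal 0.370 0.778 -0.508
outer loop
vertex -2.186 -0.706 1.635
vertex -2.695 -0.463 1.637
vertex -2.084 0.151 3.023
endloop
endfacet
facet normal -0.341 -0.709 -0.617
outer loop
vertex -2.695 -0.463 1.637
vertex -2.596 -0.911 2.097
vertex -3.129 -0.557 1.985
endloop
endfacet
facet normal -0.379 0.896 -0.230
outer loop
vertex -2.695 -0.463 1.637
vertex -3.129 -0.557 1.985
vertex -2.084 0.151 3.023
endloop
endfacet
facet normal -0.341 -0.709 -0.618
outer loop
vertex -3.129 -0.557 1.985
vertex -2.596 -0.911 2.097
vertex -3.161 -0.918 2.417
endloop
endfacet
facet normal -0.750 0.534 0.391
outer loop
vertex -3.129 -0.557 1.985
vertex -3.161 -0.918 2.417
vertex -2.084 0.151 3.023
endloop
endfacet
facet normal -0.341 -0.708 -0.618
outer loop
vertex -3.161 -0.918 2.417
vertex -2.596 -0.911 2.097
vertex -2.768 -1.274 2.608
endloop
endfacet
facet normal -0.463 -0.036 0.886
outer loop
vertex -3.161 -0.918 2.417
vertex -2.768 -1.274 2.608
vertex -2.084 0.151 3.023
endloop
endfacet
facet normal -0.342 -0.708 -0.618
outer loop
vertex -2.768 -1.274 2.608
vertex -2.596 -0.911 2.097
vertex -2.245 -1.357 2.414
endloop
endfacet
facet normal 0.267 -0.385 0.883
outer loop
vertex -2.768 -1.274 2.608
vertex -2.245 -1.357 2.414
vertex -2.084 0.151 3.023
endloop
endfacet
facet normal -0.342 -0.708 -0.618
outer loop
vertex -2.245 -1.357 2.414
vertex -2.596 -0.911 2.097
vertex -1.986 -1.104 1.981
endloop
endfacet
facet normal 0.888 -0.250 0.385
outer loop
vertex -2.245 -1.357 2.414
vertex -1.986 -1.104 1.981
vertex -2.084 0.151 3.023
endloop
endfacet
facet normal -0.342 -0.709 -0.618
outer loop
vertex -1.986 -1.104 1.981
vertex -2.596 -0.911 2.097
vertex -2.186 -0.706 1.635
endloop
endfacet
facet normal 0.935 0.267 -0.233
outer loop
vertex -1.986 -1.104 1.981
vertex -2.186 -0.706 1.635
vertex -2.084 0.151 3.023
endloop
endfacet

endsolid


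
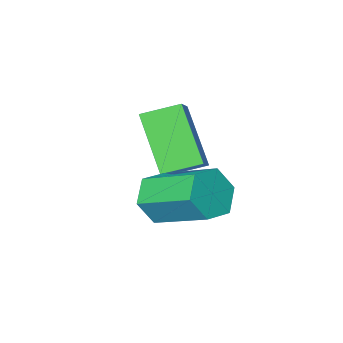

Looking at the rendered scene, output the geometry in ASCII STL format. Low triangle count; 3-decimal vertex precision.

solid 
facet normal -0.822 0.473 0.316
outer loop
vertex -2.612 -2.682 0.474
vertex -2.463 -1.39 -1.071
vertex -3.171 -3.282 -0.082
endloop
endfacet
facet normal -0.074 -0.640 0.765
outer loop
vertex -2.217 -3.83 -0.449
vertex -2.612 -2.682 0.474
vertex -3.171 -3.282 -0.082
endloop
endfacet
facet normal -0.822 0.473 0.317
outer loop
vertex -3.171 -3.282 -0.082
vertex -2.463 -1.39 -1.071
vertex -3.022 -1.989 -1.627
endloop
endfacet
facet normal -0.564 -0.606 -0.561
outer loop
vertex -3.022 -1.989 -1.627
vertex -2.217 -3.83 -0.449
vertex -3.171 -3.282 -0.082
endloop
endfacet
facet normal 0.564 0.606 0.561
outer loop
vertex -2.612 -2.682 0.474
vertex -1.509 -1.938 -1.438
vertex -2.463 -1.39 -1.071
endloop
endfacet
facet normal -0.074 -0.640 0.765
outer loop
vertex -1.658 -3.231 0.107
vertex -2.612 -2.682 0.474
vertex -2.217 -3.83 -0.449
endloop
endfacet
facet normal 0.564 0.606 0.561
outer loop
vertex -1.658 -3.231 0.107
vertex -1.509 -1.938 -1.438
vertex -2.612 -2.682 0.474
endloop
endfacet
facet normal 0.074 0.641 -0.764
outer loop
vertex -2.463 -1.39 -1.071
vertex -1.509 -1.938 -1.438
vertex -3.022 -1.989 -1.627
endloop
endfacet
facet normal -0.564 -0.606 -0.561
outer loop
vertex -2.068 -2.538 -1.994
vertex -2.217 -3.83 -0.449
vertex -3.022 -1.989 -1.627
endloop
endfacet
facet normal 0.074 0.640 -0.765
outer loop
vertex -3.022 -1.989 -1.627
vertex -1.509 -1.938 -1.438
vertex -2.068 -2.538 -1.994
endloop
endfacet
facet normal 0.822 -0.473 -0.317
outer loop
vertex -2.068 -2.538 -1.994
vertex -1.658 -3.231 0.107
vertex -2.217 -3.83 -0.449
endloop
endfacet
facet normal 0.822 -0.473 -0.316
outer loop
vertex -1.509 -1.938 -1.438
vertex -1.658 -3.231 0.107
vertex -2.068 -2.538 -1.994
endloop
endfacet
facet normal 0.291 -0.847 -0.445
outer loop
vertex -0.914 -1.847 -1.366
vertex -1.273 -1.605 -2.062
vertex -0.49 -1.412 -1.917
endloop
endfacet
facet normal 0.805 -0.034 0.592
outer loop
vertex -0.914 -1.847 -1.366
vertex -0.49 -1.412 -1.917
vertex -1.467 -0.237 -0.521
endloop
endfacet
facet normal 0.805 -0.034 0.592
outer loop
vertex -1.467 -0.237 -0.521
vertex -0.49 -1.412 -1.917
vertex -1.043 0.198 -1.072
endloop
endfacet
facet normal -0.291 0.847 0.445
outer loop
vertex -1.467 -0.237 -0.521
vertex -1.043 0.198 -1.072
vertex -1.827 0.005 -1.218
endloop
endfacet
facet normal 0.291 -0.847 -0.445
outer loop
vertex -0.49 -1.412 -1.917
vertex -1.273 -1.605 -2.062
vertex -0.849 -1.17 -2.613
endloop
endfacet
facet normal 0.851 0.442 -0.285
outer loop
vertex -0.49 -1.412 -1.917
vertex -0.849 -1.17 -2.613
vertex -1.043 0.198 -1.072
endloop
endfacet
facet normal 0.850 0.442 -0.286
outer loop
vertex -1.043 0.198 -1.072
vertex -0.849 -1.17 -2.613
vertex -1.403 0.44 -1.769
endloop
endfacet
facet normal -0.291 0.847 0.445
outer loop
vertex -1.043 0.198 -1.072
vertex -1.403 0.44 -1.769
vertex -1.827 0.005 -1.218
endloop
endfacet
facet normal 0.291 -0.847 -0.445
outer loop
vertex -0.849 -1.17 -2.613
vertex -1.273 -1.605 -2.062
vertex -1.633 -1.363 -2.759
endloop
endfacet
facet normal 0.046 0.476 -0.878
outer loop
vertex -0.849 -1.17 -2.613
vertex -1.633 -1.363 -2.759
vertex -1.403 0.44 -1.769
endloop
endfacet
facet normal 0.045 0.476 -0.878
outer loop
vertex -1.403 0.44 -1.769
vertex -1.633 -1.363 -2.759
vertex -2.186 0.247 -1.914
endloop
endfacet
facet normal -0.291 0.847 0.445
outer loop
vertex -1.403 0.44 -1.769
vertex -2.186 0.247 -1.914
vertex -1.827 0.005 -1.218
endloop
endfacet
facet normal 0.291 -0.847 -0.445
outer loop
vertex -1.633 -1.363 -2.759
vertex -1.273 -1.605 -2.062
vertex -2.057 -1.798 -2.208
endloop
endfacet
facet normal -0.805 0.034 -0.592
outer loop
vertex -1.633 -1.363 -2.759
vertex -2.057 -1.798 -2.208
vertex -2.186 0.247 -1.914
endloop
endfacet
facet normal -0.805 0.034 -0.592
outer loop
vertex -2.186 0.247 -1.914
vertex -2.057 -1.798 -2.208
vertex -2.61 -0.188 -1.363
endloop
endfacet
facet normal -0.291 0.847 0.445
outer loop
vertex -2.186 0.247 -1.914
vertex -2.61 -0.188 -1.363
vertex -1.827 0.005 -1.218
endloop
endfacet
facet normal 0.291 -0.847 -0.445
outer loop
vertex -2.057 -1.798 -2.208
vertex -1.273 -1.605 -2.062
vertex -1.697 -2.04 -1.511
endloop
endfacet
facet normal -0.850 -0.442 0.286
outer loop
vertex -2.057 -1.798 -2.208
vertex -1.697 -2.04 -1.511
vertex -2.61 -0.188 -1.363
endloop
endfacet
facet normal -0.851 -0.442 0.285
outer loop
vertex -2.61 -0.188 -1.363
vertex -1.697 -2.04 -1.511
vertex -2.251 -0.43 -0.667
endloop
endfacet
facet normal -0.291 0.847 0.445
outer loop
vertex -2.61 -0.188 -1.363
vertex -2.251 -0.43 -0.667
vertex -1.827 0.005 -1.218
endloop
endfacet
facet normal 0.291 -0.847 -0.445
outer loop
vertex -1.697 -2.04 -1.511
vertex -1.273 -1.605 -2.062
vertex -0.914 -1.847 -1.366
endloop
endfacet
facet normal -0.045 -0.476 0.878
outer loop
vertex -1.697 -2.04 -1.511
vertex -0.914 -1.847 -1.366
vertex -2.251 -0.43 -0.667
endloop
endfacet
facet normal -0.046 -0.477 0.878
outer loop
vertex -2.251 -0.43 -0.667
vertex -0.914 -1.847 -1.366
vertex -1.467 -0.237 -0.521
endloop
endfacet
facet normal -0.291 0.847 0.445
outer loop
vertex -2.251 -0.43 -0.667
vertex -1.467 -0.237 -0.521
vertex -1.827 0.005 -1.218
endloop
endfacet

endsolid


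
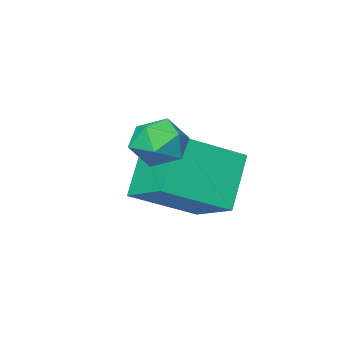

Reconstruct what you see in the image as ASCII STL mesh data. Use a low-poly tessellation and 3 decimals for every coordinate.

solid 
facet normal -0.859 0.257 -0.443
outer loop
vertex -5.257 0.376 0.796
vertex -5.147 1.927 1.483
vertex -4.322 0.963 -0.676
endloop
endfacet
facet normal -0.064 -0.912 -0.405
outer loop
vertex -2.553 0.433 0.237
vertex -5.257 0.376 0.796
vertex -4.322 0.963 -0.676
endloop
endfacet
facet normal -0.859 0.257 -0.443
outer loop
vertex -4.322 0.963 -0.676
vertex -5.147 1.927 1.483
vertex -4.212 2.514 0.011
endloop
endfacet
facet normal 0.508 0.318 -0.800
outer loop
vertex -4.212 2.514 0.011
vertex -2.553 0.433 0.237
vertex -4.322 0.963 -0.676
endloop
endfacet
facet normal -0.508 -0.318 0.800
outer loop
vertex -5.257 0.376 0.796
vertex -3.378 1.397 2.396
vertex -5.147 1.927 1.483
endloop
endfacet
facet normal -0.064 -0.912 -0.405
outer loop
vertex -3.488 -0.154 1.709
vertex -5.257 0.376 0.796
vertex -2.553 0.433 0.237
endloop
endfacet
facet normal -0.508 -0.318 0.800
outer loop
vertex -3.488 -0.154 1.709
vertex -3.378 1.397 2.396
vertex -5.257 0.376 0.796
endloop
endfacet
facet normal 0.064 0.912 0.405
outer loop
vertex -5.147 1.927 1.483
vertex -3.378 1.397 2.396
vertex -4.212 2.514 0.011
endloop
endfacet
facet normal 0.508 0.318 -0.800
outer loop
vertex -2.443 1.984 0.924
vertex -2.553 0.433 0.237
vertex -4.212 2.514 0.011
endloop
endfacet
facet normal 0.064 0.912 0.405
outer loop
vertex -4.212 2.514 0.011
vertex -3.378 1.397 2.396
vertex -2.443 1.984 0.924
endloop
endfacet
facet normal 0.859 -0.257 0.443
outer loop
vertex -2.443 1.984 0.924
vertex -3.488 -0.154 1.709
vertex -2.553 0.433 0.237
endloop
endfacet
facet normal 0.859 -0.257 0.443
outer loop
vertex -3.378 1.397 2.396
vertex -3.488 -0.154 1.709
vertex -2.443 1.984 0.924
endloop
endfacet
facet normal -0.879 -0.232 0.417
outer loop
vertex -2.781 2.663 2.799
vertex -2.592 1.888 2.767
vertex -2.4 2.32 3.411
endloop
endfacet
facet normal -0.653 0.410 0.636
outer loop
vertex -2.781 2.663 2.799
vertex -2.4 2.32 3.411
vertex -2.184 3.048 3.164
endloop
endfacet
facet normal -0.567 0.821 0.062
outer loop
vertex -2.781 2.663 2.799
vertex -2.184 3.048 3.164
vertex -2.243 3.067 2.367
endloop
endfacet
facet normal -0.739 0.435 -0.514
outer loop
vertex -2.781 2.663 2.799
vertex -2.243 3.067 2.367
vertex -2.495 2.349 2.122
endloop
endfacet
facet normal -0.931 -0.215 -0.294
outer loop
vertex -2.781 2.663 2.799
vertex -2.495 2.349 2.122
vertex -2.592 1.888 2.767
endloop
endfacet
facet normal -0.016 0.325 0.945
outer loop
vertex -2.184 3.048 3.164
vertex -2.4 2.32 3.411
vertex -1.625 2.511 3.358
endloop
endfacet
facet normal -0.380 -0.712 0.591
outer loop
vertex -2.4 2.32 3.411
vertex -2.592 1.888 2.767
vertex -1.877 1.793 3.113
endloop
endfacet
facet normal -0.465 -0.686 -0.560
outer loop
vertex -2.592 1.888 2.767
vertex -2.495 2.349 2.122
vertex -1.936 1.812 2.316
endloop
endfacet
facet normal -0.153 0.367 -0.918
outer loop
vertex -2.495 2.349 2.122
vertex -2.243 3.067 2.367
vertex -1.72 2.54 2.069
endloop
endfacet
facet normal 0.125 0.992 0.014
outer loop
vertex -2.243 3.067 2.367
vertex -2.184 3.048 3.164
vertex -1.528 2.972 2.713
endloop
endfacet
facet normal 0.739 -0.435 0.514
outer loop
vertex -1.339 2.197 2.681
vertex -1.625 2.511 3.358
vertex -1.877 1.793 3.113
endloop
endfacet
facet normal 0.567 -0.821 -0.062
outer loop
vertex -1.339 2.197 2.681
vertex -1.877 1.793 3.113
vertex -1.936 1.812 2.316
endloop
endfacet
facet normal 0.653 -0.410 -0.636
outer loop
vertex -1.339 2.197 2.681
vertex -1.936 1.812 2.316
vertex -1.72 2.54 2.069
endloop
endfacet
facet normal 0.879 0.232 -0.417
outer loop
vertex -1.339 2.197 2.681
vertex -1.72 2.54 2.069
vertex -1.528 2.972 2.713
endloop
endfacet
facet normal 0.931 0.215 0.294
outer loop
vertex -1.339 2.197 2.681
vertex -1.528 2.972 2.713
vertex -1.625 2.511 3.358
endloop
endfacet
facet normal 0.153 -0.367 0.918
outer loop
vertex -1.877 1.793 3.113
vertex -1.625 2.511 3.358
vertex -2.4 2.32 3.411
endloop
endfacet
facet normal -0.125 -0.992 -0.014
outer loop
vertex -1.936 1.812 2.316
vertex -1.877 1.793 3.113
vertex -2.592 1.888 2.767
endloop
endfacet
facet normal 0.016 -0.325 -0.945
outer loop
vertex -1.72 2.54 2.069
vertex -1.936 1.812 2.316
vertex -2.495 2.349 2.122
endloop
endfacet
facet normal 0.380 0.712 -0.591
outer loop
vertex -1.528 2.972 2.713
vertex -1.72 2.54 2.069
vertex -2.243 3.067 2.367
endloop
endfacet
facet normal 0.465 0.686 0.560
outer loop
vertex -1.625 2.511 3.358
vertex -1.528 2.972 2.713
vertex -2.184 3.048 3.164
endloop
endfacet

endsolid


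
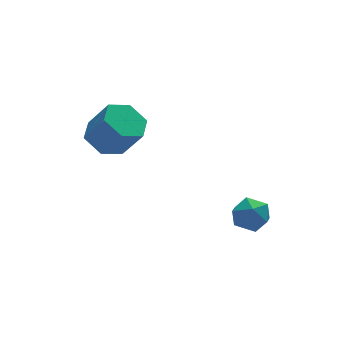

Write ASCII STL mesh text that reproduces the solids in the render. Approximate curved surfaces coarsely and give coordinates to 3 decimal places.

solid 
facet normal -0.373 0.430 -0.822
outer loop
vertex -0.235 0.049 0.895
vertex -0.616 0.687 1.402
vertex 0.218 0.803 1.084
endloop
endfacet
facet normal 0.780 -0.336 -0.528
outer loop
vertex -0.235 0.049 0.895
vertex 0.218 0.803 1.084
vertex 0.297 -0.566 2.071
endloop
endfacet
facet normal 0.779 -0.336 -0.529
outer loop
vertex 0.297 -0.566 2.071
vertex 0.218 0.803 1.084
vertex 0.751 0.188 2.26
endloop
endfacet
facet normal 0.372 -0.430 0.822
outer loop
vertex 0.297 -0.566 2.071
vertex 0.751 0.188 2.26
vertex -0.084 0.073 2.578
endloop
endfacet
facet normal -0.373 0.430 -0.822
outer loop
vertex 0.218 0.803 1.084
vertex -0.616 0.687 1.402
vertex -0.163 1.442 1.591
endloop
endfacet
facet normal 0.826 0.558 -0.083
outer loop
vertex 0.218 0.803 1.084
vertex -0.163 1.442 1.591
vertex 0.751 0.188 2.26
endloop
endfacet
facet normal 0.826 0.558 -0.083
outer loop
vertex 0.751 0.188 2.26
vertex -0.163 1.442 1.591
vertex 0.37 0.827 2.767
endloop
endfacet
facet normal 0.372 -0.430 0.822
outer loop
vertex 0.751 0.188 2.26
vertex 0.37 0.827 2.767
vertex -0.084 0.073 2.578
endloop
endfacet
facet normal -0.373 0.430 -0.822
outer loop
vertex -0.163 1.442 1.591
vertex -0.616 0.687 1.402
vertex -0.997 1.326 1.909
endloop
endfacet
facet normal 0.046 0.894 0.446
outer loop
vertex -0.163 1.442 1.591
vertex -0.997 1.326 1.909
vertex 0.37 0.827 2.767
endloop
endfacet
facet normal 0.046 0.894 0.447
outer loop
vertex 0.37 0.827 2.767
vertex -0.997 1.326 1.909
vertex -0.465 0.711 3.085
endloop
endfacet
facet normal 0.373 -0.431 0.822
outer loop
vertex 0.37 0.827 2.767
vertex -0.465 0.711 3.085
vertex -0.084 0.073 2.578
endloop
endfacet
facet normal -0.372 0.430 -0.822
outer loop
vertex -0.997 1.326 1.909
vertex -0.616 0.687 1.402
vertex -1.451 0.572 1.72
endloop
endfacet
facet normal -0.779 0.337 0.529
outer loop
vertex -0.997 1.326 1.909
vertex -1.451 0.572 1.72
vertex -0.465 0.711 3.085
endloop
endfacet
facet normal -0.779 0.336 0.529
outer loop
vertex -0.465 0.711 3.085
vertex -1.451 0.572 1.72
vertex -0.918 -0.043 2.896
endloop
endfacet
facet normal 0.373 -0.430 0.822
outer loop
vertex -0.465 0.711 3.085
vertex -0.918 -0.043 2.896
vertex -0.084 0.073 2.578
endloop
endfacet
facet normal -0.372 0.430 -0.822
outer loop
vertex -1.451 0.572 1.72
vertex -0.616 0.687 1.402
vertex -1.07 -0.067 1.213
endloop
endfacet
facet normal -0.826 -0.558 0.083
outer loop
vertex -1.451 0.572 1.72
vertex -1.07 -0.067 1.213
vertex -0.918 -0.043 2.896
endloop
endfacet
facet normal -0.826 -0.558 0.083
outer loop
vertex -0.918 -0.043 2.896
vertex -1.07 -0.067 1.213
vertex -0.537 -0.682 2.389
endloop
endfacet
facet normal 0.373 -0.430 0.822
outer loop
vertex -0.918 -0.043 2.896
vertex -0.537 -0.682 2.389
vertex -0.084 0.073 2.578
endloop
endfacet
facet normal -0.373 0.431 -0.822
outer loop
vertex -1.07 -0.067 1.213
vertex -0.616 0.687 1.402
vertex -0.235 0.049 0.895
endloop
endfacet
facet normal -0.046 -0.894 -0.447
outer loop
vertex -1.07 -0.067 1.213
vertex -0.235 0.049 0.895
vertex -0.537 -0.682 2.389
endloop
endfacet
facet normal -0.046 -0.894 -0.447
outer loop
vertex -0.537 -0.682 2.389
vertex -0.235 0.049 0.895
vertex 0.297 -0.566 2.071
endloop
endfacet
facet normal 0.373 -0.430 0.822
outer loop
vertex -0.537 -0.682 2.389
vertex 0.297 -0.566 2.071
vertex -0.084 0.073 2.578
endloop
endfacet
facet normal 0.187 0.929 -0.318
outer loop
vertex 3.836 -1.722 -2.617
vertex 3.41 -1.428 -2.008
vertex 4.194 -1.556 -1.922
endloop
endfacet
facet normal 0.722 0.489 -0.489
outer loop
vertex 3.836 -1.722 -2.617
vertex 4.194 -1.556 -1.922
vertex 4.38 -2.225 -2.317
endloop
endfacet
facet normal 0.456 -0.037 -0.889
outer loop
vertex 3.836 -1.722 -2.617
vertex 4.38 -2.225 -2.317
vertex 3.711 -2.511 -2.648
endloop
endfacet
facet normal -0.245 0.077 -0.967
outer loop
vertex 3.836 -1.722 -2.617
vertex 3.711 -2.511 -2.648
vertex 3.111 -2.018 -2.457
endloop
endfacet
facet normal -0.411 0.675 -0.613
outer loop
vertex 3.836 -1.722 -2.617
vertex 3.111 -2.018 -2.457
vertex 3.41 -1.428 -2.008
endloop
endfacet
facet normal 0.973 0.202 0.116
outer loop
vertex 4.38 -2.225 -2.317
vertex 4.194 -1.556 -1.922
vertex 4.289 -2.242 -1.523
endloop
endfacet
facet normal 0.106 0.915 0.390
outer loop
vertex 4.194 -1.556 -1.922
vertex 3.41 -1.428 -2.008
vertex 3.689 -1.749 -1.332
endloop
endfacet
facet normal -0.860 0.503 -0.088
outer loop
vertex 3.41 -1.428 -2.008
vertex 3.111 -2.018 -2.457
vertex 3.02 -2.035 -1.663
endloop
endfacet
facet normal -0.592 -0.465 -0.659
outer loop
vertex 3.111 -2.018 -2.457
vertex 3.711 -2.511 -2.648
vertex 3.206 -2.704 -2.058
endloop
endfacet
facet normal 0.542 -0.651 -0.532
outer loop
vertex 3.711 -2.511 -2.648
vertex 4.38 -2.225 -2.317
vertex 3.99 -2.832 -1.972
endloop
endfacet
facet normal 0.245 -0.077 0.967
outer loop
vertex 3.564 -2.538 -1.363
vertex 4.289 -2.242 -1.523
vertex 3.689 -1.749 -1.332
endloop
endfacet
facet normal -0.456 0.037 0.889
outer loop
vertex 3.564 -2.538 -1.363
vertex 3.689 -1.749 -1.332
vertex 3.02 -2.035 -1.663
endloop
endfacet
facet normal -0.722 -0.489 0.489
outer loop
vertex 3.564 -2.538 -1.363
vertex 3.02 -2.035 -1.663
vertex 3.206 -2.704 -2.058
endloop
endfacet
facet normal -0.187 -0.929 0.318
outer loop
vertex 3.564 -2.538 -1.363
vertex 3.206 -2.704 -2.058
vertex 3.99 -2.832 -1.972
endloop
endfacet
facet normal 0.411 -0.675 0.613
outer loop
vertex 3.564 -2.538 -1.363
vertex 3.99 -2.832 -1.972
vertex 4.289 -2.242 -1.523
endloop
endfacet
facet normal 0.592 0.465 0.659
outer loop
vertex 3.689 -1.749 -1.332
vertex 4.289 -2.242 -1.523
vertex 4.194 -1.556 -1.922
endloop
endfacet
facet normal -0.542 0.651 0.532
outer loop
vertex 3.02 -2.035 -1.663
vertex 3.689 -1.749 -1.332
vertex 3.41 -1.428 -2.008
endloop
endfacet
facet normal -0.973 -0.202 -0.116
outer loop
vertex 3.206 -2.704 -2.058
vertex 3.02 -2.035 -1.663
vertex 3.111 -2.018 -2.457
endloop
endfacet
facet normal -0.106 -0.915 -0.390
outer loop
vertex 3.99 -2.832 -1.972
vertex 3.206 -2.704 -2.058
vertex 3.711 -2.511 -2.648
endloop
endfacet
facet normal 0.860 -0.503 0.088
outer loop
vertex 4.289 -2.242 -1.523
vertex 3.99 -2.832 -1.972
vertex 4.38 -2.225 -2.317
endloop
endfacet

endsolid


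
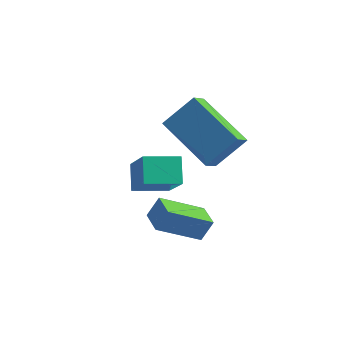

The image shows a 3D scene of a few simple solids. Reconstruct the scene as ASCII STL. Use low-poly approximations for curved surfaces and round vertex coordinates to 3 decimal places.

solid 
facet normal -0.540 -0.492 -0.683
outer loop
vertex 4.01 -0.598 0.114
vertex 2.198 0.224 0.954
vertex 4.07 0.091 -0.43
endloop
endfacet
facet normal 0.839 -0.380 -0.389
outer loop
vertex 4.842 0.796 0.546
vertex 4.01 -0.598 0.114
vertex 4.07 0.091 -0.43
endloop
endfacet
facet normal -0.540 -0.492 -0.683
outer loop
vertex 4.07 0.091 -0.43
vertex 2.198 0.224 0.954
vertex 2.258 0.913 0.41
endloop
endfacet
facet normal 0.068 0.782 -0.619
outer loop
vertex 2.258 0.913 0.41
vertex 4.842 0.796 0.546
vertex 4.07 0.091 -0.43
endloop
endfacet
facet normal -0.068 -0.782 0.619
outer loop
vertex 4.01 -0.598 0.114
vertex 2.97 0.929 1.93
vertex 2.198 0.224 0.954
endloop
endfacet
facet normal 0.839 -0.380 -0.389
outer loop
vertex 4.782 0.107 1.09
vertex 4.01 -0.598 0.114
vertex 4.842 0.796 0.546
endloop
endfacet
facet normal -0.068 -0.782 0.619
outer loop
vertex 4.782 0.107 1.09
vertex 2.97 0.929 1.93
vertex 4.01 -0.598 0.114
endloop
endfacet
facet normal -0.839 0.380 0.389
outer loop
vertex 2.198 0.224 0.954
vertex 2.97 0.929 1.93
vertex 2.258 0.913 0.41
endloop
endfacet
facet normal 0.068 0.782 -0.619
outer loop
vertex 3.03 1.618 1.386
vertex 4.842 0.796 0.546
vertex 2.258 0.913 0.41
endloop
endfacet
facet normal -0.839 0.380 0.389
outer loop
vertex 2.258 0.913 0.41
vertex 2.97 0.929 1.93
vertex 3.03 1.618 1.386
endloop
endfacet
facet normal 0.540 0.492 0.683
outer loop
vertex 3.03 1.618 1.386
vertex 4.782 0.107 1.09
vertex 4.842 0.796 0.546
endloop
endfacet
facet normal 0.540 0.492 0.683
outer loop
vertex 2.97 0.929 1.93
vertex 4.782 0.107 1.09
vertex 3.03 1.618 1.386
endloop
endfacet
facet normal -0.338 -0.397 -0.853
outer loop
vertex 2.882 -1.908 -2.38
vertex 2.274 -1.209 -2.465
vertex 4.046 -1.001 -3.263
endloop
endfacet
facet normal 0.654 -0.751 0.091
outer loop
vertex 4.326 -0.671 -2.555
vertex 2.882 -1.908 -2.38
vertex 4.046 -1.001 -3.263
endloop
endfacet
facet normal -0.337 -0.398 -0.853
outer loop
vertex 4.046 -1.001 -3.263
vertex 2.274 -1.209 -2.465
vertex 3.438 -0.303 -3.348
endloop
endfacet
facet normal 0.677 0.527 -0.513
outer loop
vertex 3.438 -0.303 -3.348
vertex 4.326 -0.671 -2.555
vertex 4.046 -1.001 -3.263
endloop
endfacet
facet normal -0.677 -0.527 0.513
outer loop
vertex 2.882 -1.908 -2.38
vertex 2.554 -0.879 -1.757
vertex 2.274 -1.209 -2.465
endloop
endfacet
facet normal 0.654 -0.751 0.092
outer loop
vertex 3.162 -1.577 -1.672
vertex 2.882 -1.908 -2.38
vertex 4.326 -0.671 -2.555
endloop
endfacet
facet normal -0.677 -0.527 0.514
outer loop
vertex 3.162 -1.577 -1.672
vertex 2.554 -0.879 -1.757
vertex 2.882 -1.908 -2.38
endloop
endfacet
facet normal -0.654 0.751 -0.091
outer loop
vertex 2.274 -1.209 -2.465
vertex 2.554 -0.879 -1.757
vertex 3.438 -0.303 -3.348
endloop
endfacet
facet normal 0.677 0.527 -0.514
outer loop
vertex 3.718 0.028 -2.64
vertex 4.326 -0.671 -2.555
vertex 3.438 -0.303 -3.348
endloop
endfacet
facet normal -0.655 0.750 -0.092
outer loop
vertex 3.438 -0.303 -3.348
vertex 2.554 -0.879 -1.757
vertex 3.718 0.028 -2.64
endloop
endfacet
facet normal 0.338 0.398 0.853
outer loop
vertex 3.718 0.028 -2.64
vertex 3.162 -1.577 -1.672
vertex 4.326 -0.671 -2.555
endloop
endfacet
facet normal 0.337 0.398 0.853
outer loop
vertex 2.554 -0.879 -1.757
vertex 3.162 -1.577 -1.672
vertex 3.718 0.028 -2.64
endloop
endfacet
facet normal -0.826 -0.544 0.151
outer loop
vertex 1.665 -0.111 -0.604
vertex 0.807 0.804 -2.004
vertex 2.013 -0.829 -1.287
endloop
endfacet
facet normal 0.456 -0.487 0.745
outer loop
vertex 3.053 -0.144 -1.476
vertex 1.665 -0.111 -0.604
vertex 2.013 -0.829 -1.287
endloop
endfacet
facet normal -0.826 -0.544 0.150
outer loop
vertex 2.013 -0.829 -1.287
vertex 0.807 0.804 -2.004
vertex 1.155 0.087 -2.687
endloop
endfacet
facet normal 0.332 -0.683 -0.650
outer loop
vertex 1.155 0.087 -2.687
vertex 3.053 -0.144 -1.476
vertex 2.013 -0.829 -1.287
endloop
endfacet
facet normal -0.332 0.683 0.650
outer loop
vertex 1.665 -0.111 -0.604
vertex 1.847 1.489 -2.193
vertex 0.807 0.804 -2.004
endloop
endfacet
facet normal 0.456 -0.488 0.744
outer loop
vertex 2.705 0.573 -0.793
vertex 1.665 -0.111 -0.604
vertex 3.053 -0.144 -1.476
endloop
endfacet
facet normal -0.331 0.684 0.650
outer loop
vertex 2.705 0.573 -0.793
vertex 1.847 1.489 -2.193
vertex 1.665 -0.111 -0.604
endloop
endfacet
facet normal -0.456 0.488 -0.744
outer loop
vertex 0.807 0.804 -2.004
vertex 1.847 1.489 -2.193
vertex 1.155 0.087 -2.687
endloop
endfacet
facet normal 0.332 -0.684 -0.650
outer loop
vertex 2.195 0.771 -2.876
vertex 3.053 -0.144 -1.476
vertex 1.155 0.087 -2.687
endloop
endfacet
facet normal -0.456 0.487 -0.745
outer loop
vertex 1.155 0.087 -2.687
vertex 1.847 1.489 -2.193
vertex 2.195 0.771 -2.876
endloop
endfacet
facet normal 0.826 0.544 -0.150
outer loop
vertex 2.195 0.771 -2.876
vertex 2.705 0.573 -0.793
vertex 3.053 -0.144 -1.476
endloop
endfacet
facet normal 0.826 0.543 -0.151
outer loop
vertex 1.847 1.489 -2.193
vertex 2.705 0.573 -0.793
vertex 2.195 0.771 -2.876
endloop
endfacet

endsolid


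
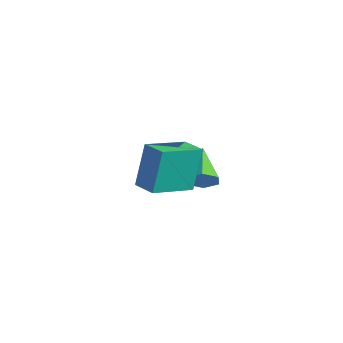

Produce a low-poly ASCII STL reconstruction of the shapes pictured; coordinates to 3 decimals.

solid 
facet normal -0.960 -0.279 -0.020
outer loop
vertex 3.173 -2.586 2.21
vertex 2.667 -0.813 1.751
vertex 3.344 -3.035 0.289
endloop
endfacet
facet normal 0.267 -0.933 0.242
outer loop
vertex 4.333 -2.747 0.309
vertex 3.173 -2.586 2.21
vertex 3.344 -3.035 0.289
endloop
endfacet
facet normal -0.960 -0.279 -0.020
outer loop
vertex 3.344 -3.035 0.289
vertex 2.667 -0.813 1.751
vertex 2.838 -1.262 -0.17
endloop
endfacet
facet normal 0.086 -0.227 -0.970
outer loop
vertex 2.838 -1.262 -0.17
vertex 4.333 -2.747 0.309
vertex 3.344 -3.035 0.289
endloop
endfacet
facet normal -0.086 0.227 0.970
outer loop
vertex 3.173 -2.586 2.21
vertex 3.656 -0.525 1.771
vertex 2.667 -0.813 1.751
endloop
endfacet
facet normal 0.267 -0.933 0.242
outer loop
vertex 4.162 -2.298 2.23
vertex 3.173 -2.586 2.21
vertex 4.333 -2.747 0.309
endloop
endfacet
facet normal -0.086 0.227 0.970
outer loop
vertex 4.162 -2.298 2.23
vertex 3.656 -0.525 1.771
vertex 3.173 -2.586 2.21
endloop
endfacet
facet normal -0.267 0.933 -0.242
outer loop
vertex 2.667 -0.813 1.751
vertex 3.656 -0.525 1.771
vertex 2.838 -1.262 -0.17
endloop
endfacet
facet normal 0.086 -0.227 -0.970
outer loop
vertex 3.827 -0.974 -0.15
vertex 4.333 -2.747 0.309
vertex 2.838 -1.262 -0.17
endloop
endfacet
facet normal -0.267 0.933 -0.242
outer loop
vertex 2.838 -1.262 -0.17
vertex 3.656 -0.525 1.771
vertex 3.827 -0.974 -0.15
endloop
endfacet
facet normal 0.960 0.279 0.020
outer loop
vertex 3.827 -0.974 -0.15
vertex 4.162 -2.298 2.23
vertex 4.333 -2.747 0.309
endloop
endfacet
facet normal 0.960 0.279 0.020
outer loop
vertex 3.656 -0.525 1.771
vertex 4.162 -2.298 2.23
vertex 3.827 -0.974 -0.15
endloop
endfacet
facet normal 0.781 -0.323 -0.535
outer loop
vertex -0.172 1.074 -1.763
vertex -0.514 1.252 -2.37
vertex -0.09 1.733 -2.041
endloop
endfacet
facet normal 0.341 0.329 0.881
outer loop
vertex -0.172 1.074 -1.763
vertex -0.09 1.733 -2.041
vertex -2.006 1.868 -1.35
endloop
endfacet
facet normal 0.781 -0.322 -0.535
outer loop
vertex -0.09 1.733 -2.041
vertex -0.514 1.252 -2.37
vertex -0.433 1.911 -2.649
endloop
endfacet
facet normal 0.142 0.969 0.204
outer loop
vertex -0.09 1.733 -2.041
vertex -0.433 1.911 -2.649
vertex -2.006 1.868 -1.35
endloop
endfacet
facet normal 0.781 -0.322 -0.534
outer loop
vertex -0.433 1.911 -2.649
vertex -0.514 1.252 -2.37
vertex -0.856 1.431 -2.978
endloop
endfacet
facet normal -0.441 0.738 -0.510
outer loop
vertex -0.433 1.911 -2.649
vertex -0.856 1.431 -2.978
vertex -2.006 1.868 -1.35
endloop
endfacet
facet normal 0.782 -0.322 -0.534
outer loop
vertex -0.856 1.431 -2.978
vertex -0.514 1.252 -2.37
vertex -0.937 0.772 -2.7
endloop
endfacet
facet normal -0.826 -0.130 -0.549
outer loop
vertex -0.856 1.431 -2.978
vertex -0.937 0.772 -2.7
vertex -2.006 1.868 -1.35
endloop
endfacet
facet normal 0.782 -0.322 -0.534
outer loop
vertex -0.937 0.772 -2.7
vertex -0.514 1.252 -2.37
vertex -0.595 0.593 -2.092
endloop
endfacet
facet normal -0.627 -0.768 0.127
outer loop
vertex -0.937 0.772 -2.7
vertex -0.595 0.593 -2.092
vertex -2.006 1.868 -1.35
endloop
endfacet
facet normal 0.782 -0.322 -0.535
outer loop
vertex -0.595 0.593 -2.092
vertex -0.514 1.252 -2.37
vertex -0.172 1.074 -1.763
endloop
endfacet
facet normal -0.043 -0.538 0.842
outer loop
vertex -0.595 0.593 -2.092
vertex -0.172 1.074 -1.763
vertex -2.006 1.868 -1.35
endloop
endfacet

endsolid


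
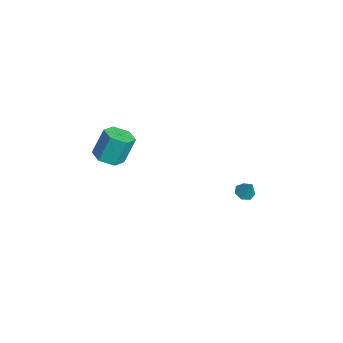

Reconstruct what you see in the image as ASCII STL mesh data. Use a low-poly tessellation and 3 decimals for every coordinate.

solid 
facet normal 0.079 -0.388 -0.918
outer loop
vertex 4.279 -4.112 2.143
vertex 3.734 -3.566 1.865
vertex 4.533 -3.386 1.858
endloop
endfacet
facet normal 0.947 -0.256 0.191
outer loop
vertex 4.279 -4.112 2.143
vertex 4.533 -3.386 1.858
vertex 4.152 -3.499 3.594
endloop
endfacet
facet normal 0.947 -0.256 0.191
outer loop
vertex 4.152 -3.499 3.594
vertex 4.533 -3.386 1.858
vertex 4.406 -2.773 3.309
endloop
endfacet
facet normal -0.081 0.389 0.918
outer loop
vertex 4.152 -3.499 3.594
vertex 4.406 -2.773 3.309
vertex 3.606 -2.954 3.315
endloop
endfacet
facet normal 0.079 -0.388 -0.918
outer loop
vertex 4.533 -3.386 1.858
vertex 3.734 -3.566 1.865
vertex 3.988 -2.84 1.58
endloop
endfacet
facet normal 0.743 0.637 -0.204
outer loop
vertex 4.533 -3.386 1.858
vertex 3.988 -2.84 1.58
vertex 4.406 -2.773 3.309
endloop
endfacet
facet normal 0.742 0.639 -0.204
outer loop
vertex 4.406 -2.773 3.309
vertex 3.988 -2.84 1.58
vertex 3.86 -2.228 3.031
endloop
endfacet
facet normal -0.081 0.387 0.918
outer loop
vertex 4.406 -2.773 3.309
vertex 3.86 -2.228 3.031
vertex 3.606 -2.954 3.315
endloop
endfacet
facet normal 0.081 -0.389 -0.918
outer loop
vertex 3.988 -2.84 1.58
vertex 3.734 -3.566 1.865
vertex 3.188 -3.021 1.586
endloop
endfacet
facet normal -0.205 0.895 -0.396
outer loop
vertex 3.988 -2.84 1.58
vertex 3.188 -3.021 1.586
vertex 3.86 -2.228 3.031
endloop
endfacet
facet normal -0.205 0.895 -0.396
outer loop
vertex 3.86 -2.228 3.031
vertex 3.188 -3.021 1.586
vertex 3.061 -2.408 3.037
endloop
endfacet
facet normal -0.080 0.387 0.918
outer loop
vertex 3.86 -2.228 3.031
vertex 3.061 -2.408 3.037
vertex 3.606 -2.954 3.315
endloop
endfacet
facet normal 0.081 -0.389 -0.918
outer loop
vertex 3.188 -3.021 1.586
vertex 3.734 -3.566 1.865
vertex 2.934 -3.747 1.871
endloop
endfacet
facet normal -0.947 0.256 -0.191
outer loop
vertex 3.188 -3.021 1.586
vertex 2.934 -3.747 1.871
vertex 3.061 -2.408 3.037
endloop
endfacet
facet normal -0.947 0.256 -0.191
outer loop
vertex 3.061 -2.408 3.037
vertex 2.934 -3.747 1.871
vertex 2.807 -3.134 3.322
endloop
endfacet
facet normal -0.079 0.388 0.918
outer loop
vertex 3.061 -2.408 3.037
vertex 2.807 -3.134 3.322
vertex 3.606 -2.954 3.315
endloop
endfacet
facet normal 0.081 -0.387 -0.918
outer loop
vertex 2.934 -3.747 1.871
vertex 3.734 -3.566 1.865
vertex 3.48 -4.292 2.149
endloop
endfacet
facet normal -0.742 -0.639 0.205
outer loop
vertex 2.934 -3.747 1.871
vertex 3.48 -4.292 2.149
vertex 2.807 -3.134 3.322
endloop
endfacet
facet normal -0.743 -0.638 0.203
outer loop
vertex 2.807 -3.134 3.322
vertex 3.48 -4.292 2.149
vertex 3.352 -3.68 3.6
endloop
endfacet
facet normal -0.079 0.388 0.918
outer loop
vertex 2.807 -3.134 3.322
vertex 3.352 -3.68 3.6
vertex 3.606 -2.954 3.315
endloop
endfacet
facet normal 0.080 -0.387 -0.918
outer loop
vertex 3.48 -4.292 2.149
vertex 3.734 -3.566 1.865
vertex 4.279 -4.112 2.143
endloop
endfacet
facet normal 0.205 -0.895 0.396
outer loop
vertex 3.48 -4.292 2.149
vertex 4.279 -4.112 2.143
vertex 3.352 -3.68 3.6
endloop
endfacet
facet normal 0.205 -0.895 0.396
outer loop
vertex 3.352 -3.68 3.6
vertex 4.279 -4.112 2.143
vertex 4.152 -3.499 3.594
endloop
endfacet
facet normal -0.081 0.389 0.918
outer loop
vertex 3.352 -3.68 3.6
vertex 4.152 -3.499 3.594
vertex 3.606 -2.954 3.315
endloop
endfacet
facet normal -0.439 -0.243 -0.865
outer loop
vertex 3.778 3.473 -2.583
vertex 3.337 3.292 -2.308
vertex 3.437 3.797 -2.501
endloop
endfacet
facet normal 0.680 0.731 -0.060
outer loop
vertex 3.778 3.473 -2.583
vertex 3.437 3.797 -2.501
vertex 3.803 3.548 -1.392
endloop
endfacet
facet normal -0.439 -0.244 -0.865
outer loop
vertex 3.437 3.797 -2.501
vertex 3.337 3.292 -2.308
vertex 3.021 3.741 -2.274
endloop
endfacet
facet normal -0.010 0.975 0.222
outer loop
vertex 3.437 3.797 -2.501
vertex 3.021 3.741 -2.274
vertex 3.803 3.548 -1.392
endloop
endfacet
facet normal -0.438 -0.243 -0.865
outer loop
vertex 3.021 3.741 -2.274
vertex 3.337 3.292 -2.308
vertex 2.843 3.346 -2.073
endloop
endfacet
facet normal -0.554 0.562 0.614
outer loop
vertex 3.021 3.741 -2.274
vertex 2.843 3.346 -2.073
vertex 3.803 3.548 -1.392
endloop
endfacet
facet normal -0.438 -0.243 -0.865
outer loop
vertex 2.843 3.346 -2.073
vertex 3.337 3.292 -2.308
vertex 3.037 2.911 -2.049
endloop
endfacet
facet normal -0.540 -0.196 0.819
outer loop
vertex 2.843 3.346 -2.073
vertex 3.037 2.911 -2.049
vertex 3.803 3.548 -1.392
endloop
endfacet
facet normal -0.440 -0.242 -0.865
outer loop
vertex 3.037 2.911 -2.049
vertex 3.337 3.292 -2.308
vertex 3.457 2.762 -2.221
endloop
endfacet
facet normal 0.021 -0.730 0.683
outer loop
vertex 3.037 2.911 -2.049
vertex 3.457 2.762 -2.221
vertex 3.803 3.548 -1.392
endloop
endfacet
facet normal -0.440 -0.242 -0.865
outer loop
vertex 3.457 2.762 -2.221
vertex 3.337 3.292 -2.308
vertex 3.786 3.012 -2.458
endloop
endfacet
facet normal 0.706 -0.637 0.309
outer loop
vertex 3.457 2.762 -2.221
vertex 3.786 3.012 -2.458
vertex 3.803 3.548 -1.392
endloop
endfacet
facet normal -0.440 -0.242 -0.865
outer loop
vertex 3.786 3.012 -2.458
vertex 3.337 3.292 -2.308
vertex 3.778 3.473 -2.583
endloop
endfacet
facet normal 1.000 0.011 -0.022
outer loop
vertex 3.786 3.012 -2.458
vertex 3.778 3.473 -2.583
vertex 3.803 3.548 -1.392
endloop
endfacet

endsolid


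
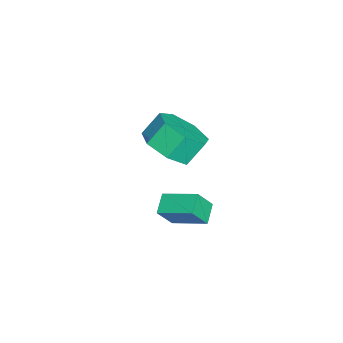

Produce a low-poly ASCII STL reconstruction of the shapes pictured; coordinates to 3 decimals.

solid 
facet normal 0.360 -0.522 -0.773
outer loop
vertex -1.182 0.564 3.56
vertex -1.788 1.158 2.877
vertex -0.772 1.347 3.222
endloop
endfacet
facet normal 0.826 -0.207 0.524
outer loop
vertex -1.182 0.564 3.56
vertex -0.772 1.347 3.222
vertex -1.585 1.147 4.426
endloop
endfacet
facet normal 0.826 -0.207 0.524
outer loop
vertex -1.585 1.147 4.426
vertex -0.772 1.347 3.222
vertex -1.175 1.931 4.089
endloop
endfacet
facet normal -0.360 0.521 0.774
outer loop
vertex -1.585 1.147 4.426
vertex -1.175 1.931 4.089
vertex -2.192 1.742 3.743
endloop
endfacet
facet normal 0.360 -0.521 -0.774
outer loop
vertex -0.772 1.347 3.222
vertex -1.788 1.158 2.877
vertex -1.128 1.988 2.625
endloop
endfacet
facet normal 0.854 0.518 0.048
outer loop
vertex -0.772 1.347 3.222
vertex -1.128 1.988 2.625
vertex -1.175 1.931 4.089
endloop
endfacet
facet normal 0.854 0.519 0.048
outer loop
vertex -1.175 1.931 4.089
vertex -1.128 1.988 2.625
vertex -1.531 2.572 3.491
endloop
endfacet
facet normal -0.360 0.522 0.773
outer loop
vertex -1.175 1.931 4.089
vertex -1.531 2.572 3.491
vertex -2.192 1.742 3.743
endloop
endfacet
facet normal 0.360 -0.521 -0.774
outer loop
vertex -1.128 1.988 2.625
vertex -1.788 1.158 2.877
vertex -1.981 2.004 2.217
endloop
endfacet
facet normal 0.238 0.853 -0.464
outer loop
vertex -1.128 1.988 2.625
vertex -1.981 2.004 2.217
vertex -1.531 2.572 3.491
endloop
endfacet
facet normal 0.238 0.853 -0.464
outer loop
vertex -1.531 2.572 3.491
vertex -1.981 2.004 2.217
vertex -2.384 2.588 3.084
endloop
endfacet
facet normal -0.360 0.521 0.774
outer loop
vertex -1.531 2.572 3.491
vertex -2.384 2.588 3.084
vertex -2.192 1.742 3.743
endloop
endfacet
facet normal 0.360 -0.521 -0.774
outer loop
vertex -1.981 2.004 2.217
vertex -1.788 1.158 2.877
vertex -2.689 1.383 2.306
endloop
endfacet
facet normal -0.557 0.545 -0.626
outer loop
vertex -1.981 2.004 2.217
vertex -2.689 1.383 2.306
vertex -2.384 2.588 3.084
endloop
endfacet
facet normal -0.557 0.545 -0.626
outer loop
vertex -2.384 2.588 3.084
vertex -2.689 1.383 2.306
vertex -3.092 1.967 3.173
endloop
endfacet
facet normal -0.360 0.521 0.774
outer loop
vertex -2.384 2.588 3.084
vertex -3.092 1.967 3.173
vertex -2.192 1.742 3.743
endloop
endfacet
facet normal 0.360 -0.522 -0.773
outer loop
vertex -2.689 1.383 2.306
vertex -1.788 1.158 2.877
vertex -2.719 0.593 2.825
endloop
endfacet
facet normal -0.933 -0.173 -0.317
outer loop
vertex -2.689 1.383 2.306
vertex -2.719 0.593 2.825
vertex -3.092 1.967 3.173
endloop
endfacet
facet normal -0.932 -0.173 -0.317
outer loop
vertex -3.092 1.967 3.173
vertex -2.719 0.593 2.825
vertex -3.122 1.177 3.691
endloop
endfacet
facet normal -0.360 0.521 0.774
outer loop
vertex -3.092 1.967 3.173
vertex -3.122 1.177 3.691
vertex -2.192 1.742 3.743
endloop
endfacet
facet normal 0.360 -0.522 -0.774
outer loop
vertex -2.719 0.593 2.825
vertex -1.788 1.158 2.877
vertex -2.048 0.228 3.383
endloop
endfacet
facet normal -0.606 -0.761 0.231
outer loop
vertex -2.719 0.593 2.825
vertex -2.048 0.228 3.383
vertex -3.122 1.177 3.691
endloop
endfacet
facet normal -0.606 -0.761 0.231
outer loop
vertex -3.122 1.177 3.691
vertex -2.048 0.228 3.383
vertex -2.451 0.812 4.249
endloop
endfacet
facet normal -0.360 0.521 0.774
outer loop
vertex -3.122 1.177 3.691
vertex -2.451 0.812 4.249
vertex -2.192 1.742 3.743
endloop
endfacet
facet normal 0.360 -0.522 -0.773
outer loop
vertex -2.048 0.228 3.383
vertex -1.788 1.158 2.877
vertex -1.182 0.564 3.56
endloop
endfacet
facet normal 0.177 -0.776 0.606
outer loop
vertex -2.048 0.228 3.383
vertex -1.182 0.564 3.56
vertex -2.451 0.812 4.249
endloop
endfacet
facet normal 0.177 -0.776 0.605
outer loop
vertex -2.451 0.812 4.249
vertex -1.182 0.564 3.56
vertex -1.585 1.147 4.426
endloop
endfacet
facet normal -0.360 0.521 0.774
outer loop
vertex -2.451 0.812 4.249
vertex -1.585 1.147 4.426
vertex -2.192 1.742 3.743
endloop
endfacet
facet normal -0.390 0.431 -0.814
outer loop
vertex 1.16 2.019 2.463
vertex 1.529 3.278 2.953
vertex 1.901 1.954 2.073
endloop
endfacet
facet normal -0.263 -0.899 -0.350
outer loop
vertex 2.311 1.502 2.927
vertex 1.16 2.019 2.463
vertex 1.901 1.954 2.073
endloop
endfacet
facet normal -0.390 0.431 -0.814
outer loop
vertex 1.901 1.954 2.073
vertex 1.529 3.278 2.953
vertex 2.27 3.213 2.563
endloop
endfacet
facet normal 0.882 -0.078 -0.465
outer loop
vertex 2.27 3.213 2.563
vertex 2.311 1.502 2.927
vertex 1.901 1.954 2.073
endloop
endfacet
facet normal -0.882 0.078 0.465
outer loop
vertex 1.16 2.019 2.463
vertex 1.939 2.826 3.807
vertex 1.529 3.278 2.953
endloop
endfacet
facet normal -0.263 -0.899 -0.350
outer loop
vertex 1.57 1.567 3.317
vertex 1.16 2.019 2.463
vertex 2.311 1.502 2.927
endloop
endfacet
facet normal -0.882 0.078 0.465
outer loop
vertex 1.57 1.567 3.317
vertex 1.939 2.826 3.807
vertex 1.16 2.019 2.463
endloop
endfacet
facet normal 0.263 0.899 0.350
outer loop
vertex 1.529 3.278 2.953
vertex 1.939 2.826 3.807
vertex 2.27 3.213 2.563
endloop
endfacet
facet normal 0.882 -0.078 -0.465
outer loop
vertex 2.68 2.761 3.417
vertex 2.311 1.502 2.927
vertex 2.27 3.213 2.563
endloop
endfacet
facet normal 0.263 0.899 0.350
outer loop
vertex 2.27 3.213 2.563
vertex 1.939 2.826 3.807
vertex 2.68 2.761 3.417
endloop
endfacet
facet normal 0.390 -0.431 0.814
outer loop
vertex 2.68 2.761 3.417
vertex 1.57 1.567 3.317
vertex 2.311 1.502 2.927
endloop
endfacet
facet normal 0.390 -0.431 0.814
outer loop
vertex 1.939 2.826 3.807
vertex 1.57 1.567 3.317
vertex 2.68 2.761 3.417
endloop
endfacet

endsolid
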